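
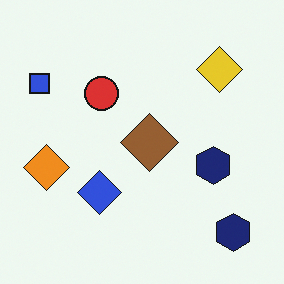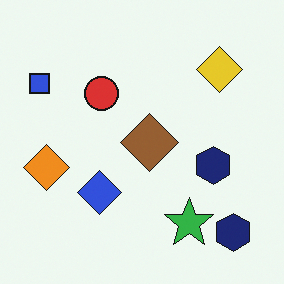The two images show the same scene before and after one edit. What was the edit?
The transformation is: overlaid with an additional green star.

A green star appears in the second image that is absent from the first.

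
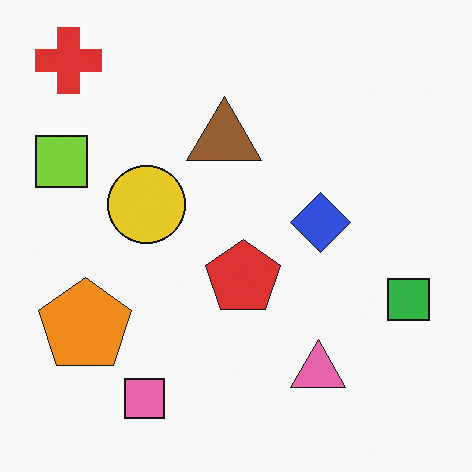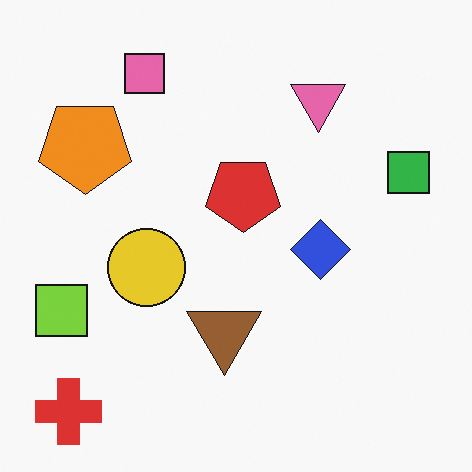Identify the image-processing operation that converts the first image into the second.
The image was flipped vertically (top ↔ bottom).

The red cross is in the top-left of the first image and the bottom-left of the second — shapes on opposite sides of the horizontal midline have swapped in a mirror flip.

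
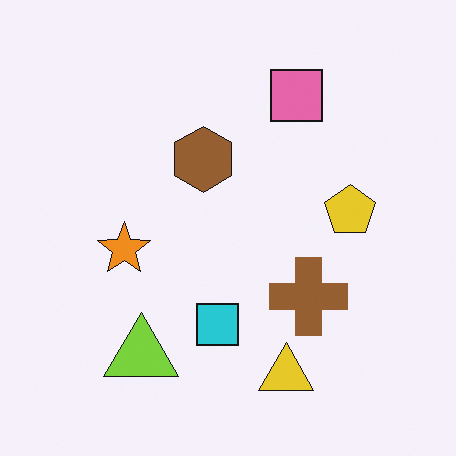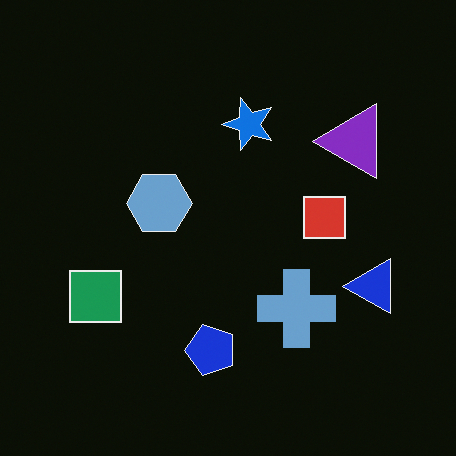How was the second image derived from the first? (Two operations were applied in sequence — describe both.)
It was transposed (reflected across the top-left ↔ bottom-right diagonal), then color-inverted (negative).

Shapes have swapped their row and column positions — what was in the top-right is now in the bottom-left — a diagonal reflection. The light background has become dark and every shape's color is its complement — a photographic negative.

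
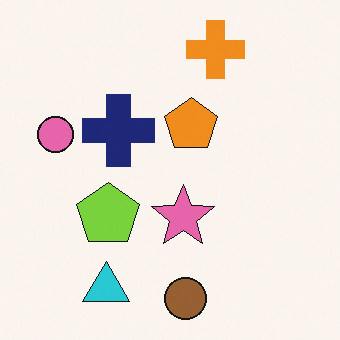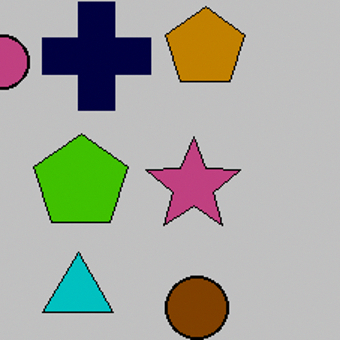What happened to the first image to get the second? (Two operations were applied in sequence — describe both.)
Heavily posterized to just a handful of flat colors, then cropped slightly and scaled back up.

Each flat color has snapped to a coarser quantized level — most visibly, the near-white background has dropped to a flat grey. The visible shapes are larger and the field of view is narrower; shapes near the original edges may be partly or wholly outside the frame — a crop-and-rescale.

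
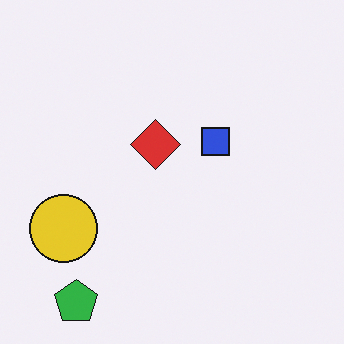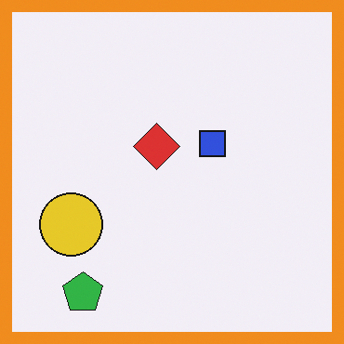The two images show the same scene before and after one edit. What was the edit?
It was framed with a orange border.

A solid orange frame runs around the edge of the second image, with the content slightly shrunk inside it.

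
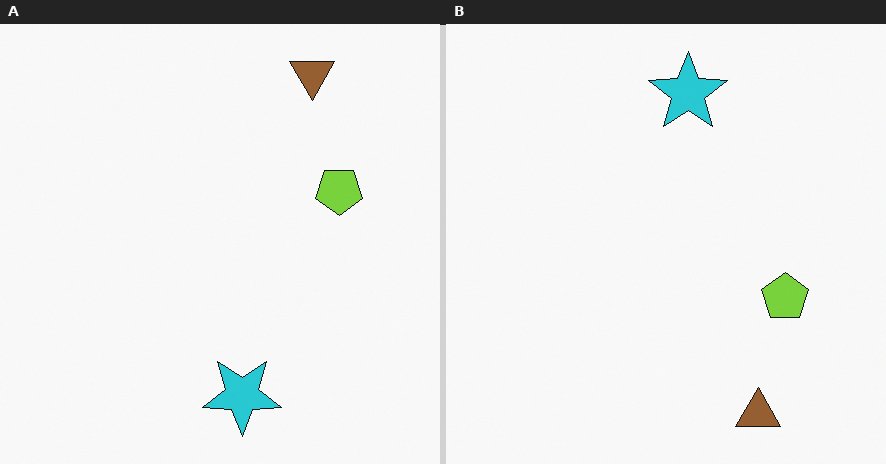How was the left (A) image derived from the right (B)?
This is the original image flipped vertically (top ↔ bottom).

The brown triangle is in the bottom-right of the right (B) image and the top-right of the left (A) — shapes on opposite sides of the horizontal midline have swapped in a mirror flip.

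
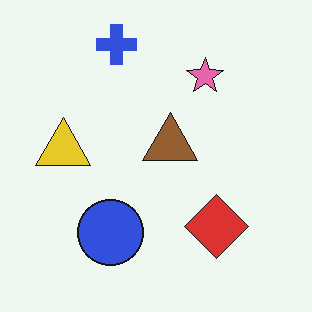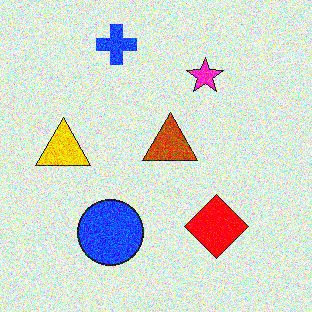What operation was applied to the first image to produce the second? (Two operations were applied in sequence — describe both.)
The transformation is: degraded with moderate additive noise, then made much more vivid (saturation change).

Random speckle covers the whole image, including the flat background. All colors are more vivid — a global saturation change.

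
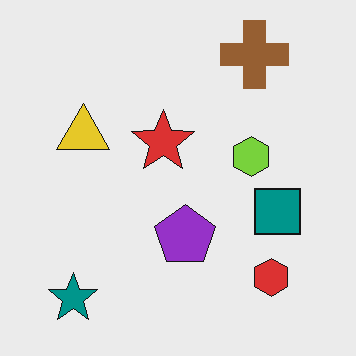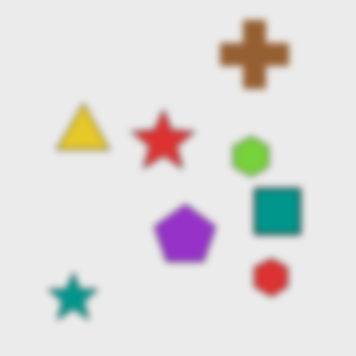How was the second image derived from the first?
The transformation is: noticeably gaussian-blurred.

Shape edges and outlines are uniformly softened across the whole image.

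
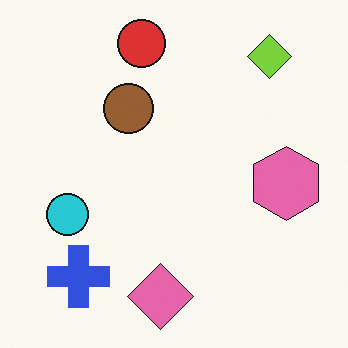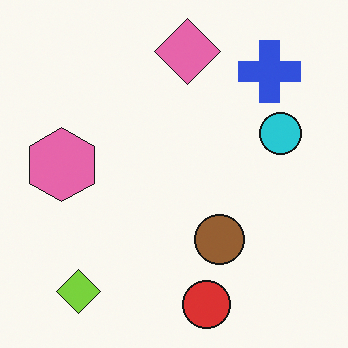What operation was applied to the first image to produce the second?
It was rotated 180°.

The lime diamond sits in the top-right of the first image and the bottom-left of the second — consistent with a whole-image 180° rotation.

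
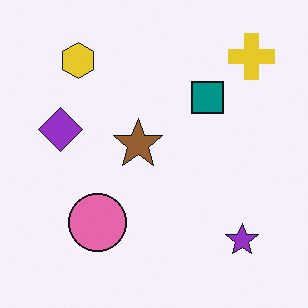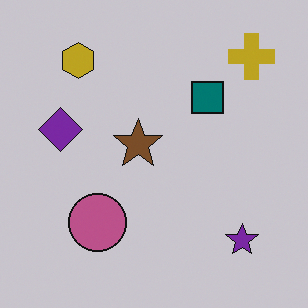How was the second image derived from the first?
The image was slightly darkened.

Every pixel — background and shapes alike — is uniformly darkened.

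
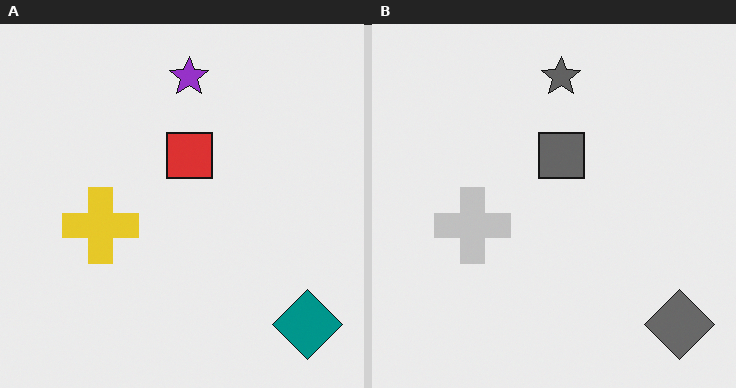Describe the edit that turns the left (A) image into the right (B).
Converted to grayscale.

All color is removed — every shape is now a shade of grey.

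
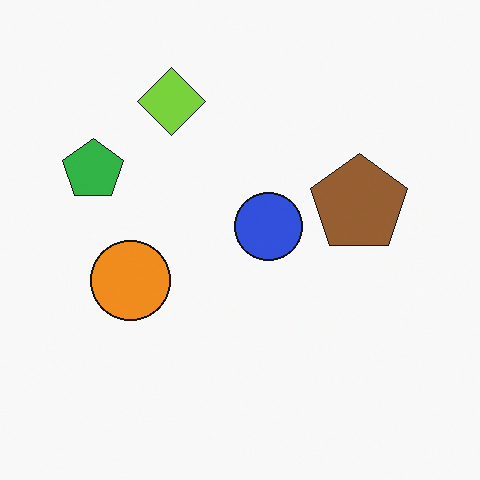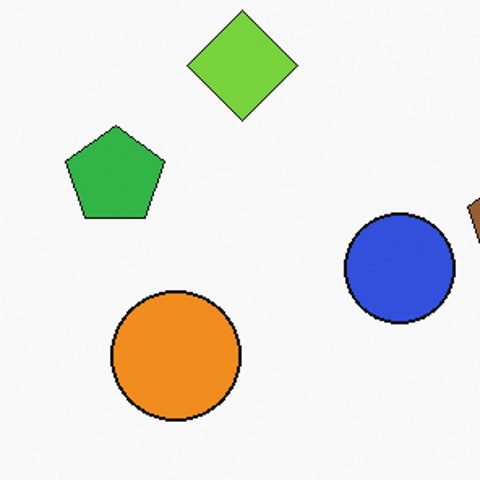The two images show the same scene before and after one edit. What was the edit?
The second image is the first cropped tightly and scaled back up.

The visible shapes are larger and the field of view is narrower; shapes near the original edges may be partly or wholly outside the frame — a crop-and-rescale.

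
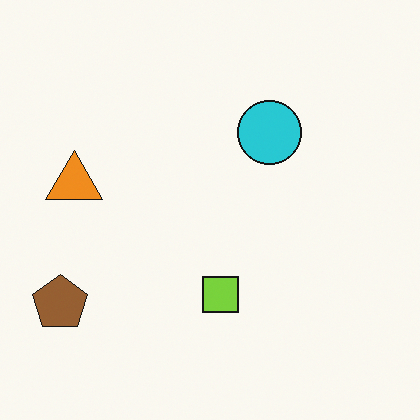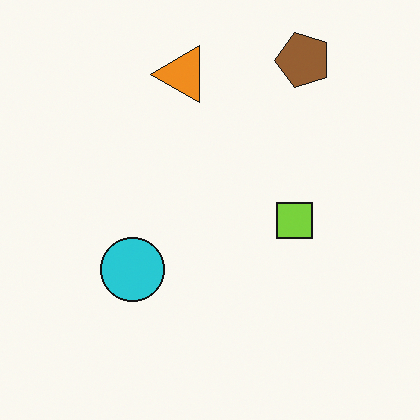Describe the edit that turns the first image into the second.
The transformation is: transposed (reflected across the top-left ↔ bottom-right diagonal).

Shapes have swapped their row and column positions — what was in the top-right is now in the bottom-left — a diagonal reflection.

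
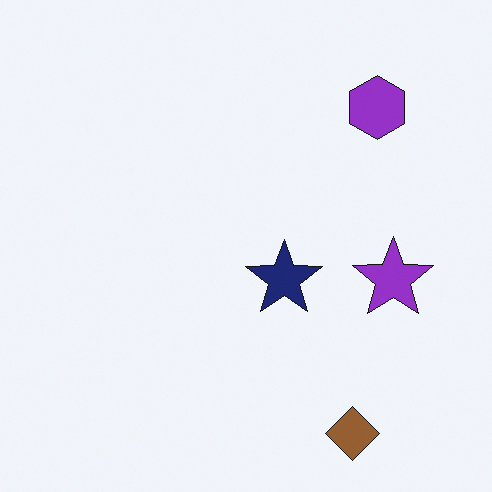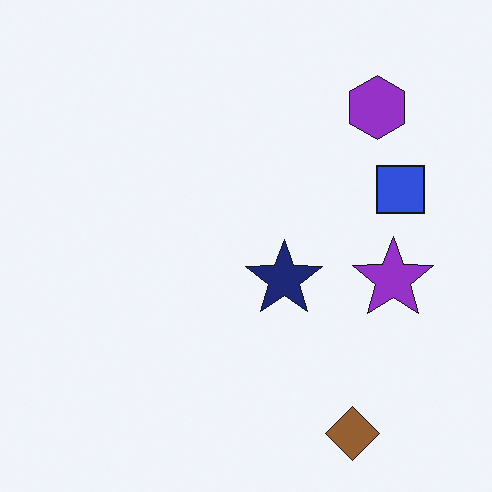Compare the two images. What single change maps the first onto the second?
The second image is the first overlaid with an additional blue square.

A blue square appears in the second image that is absent from the first.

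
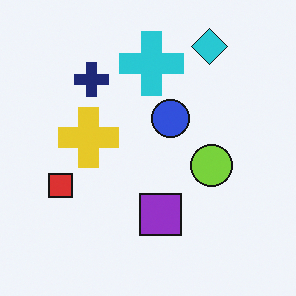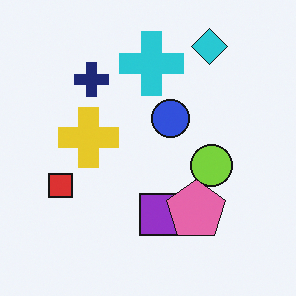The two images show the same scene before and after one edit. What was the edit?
The second image is the first overlaid with an additional pink pentagon.

A pink pentagon appears in the second image that is absent from the first.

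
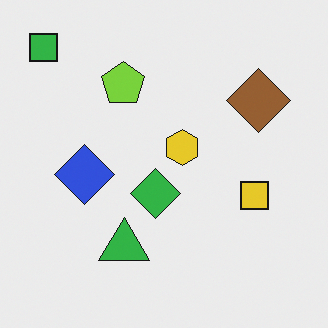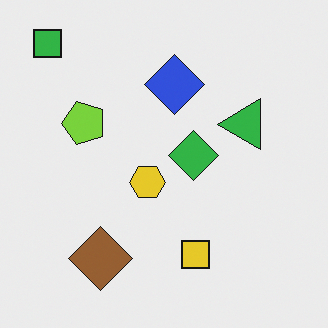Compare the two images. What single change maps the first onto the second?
This is the original image transposed (reflected across the top-left ↔ bottom-right diagonal).

Shapes have swapped their row and column positions — what was in the top-right is now in the bottom-left — a diagonal reflection.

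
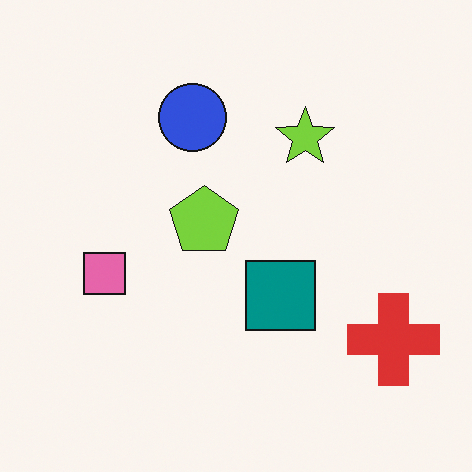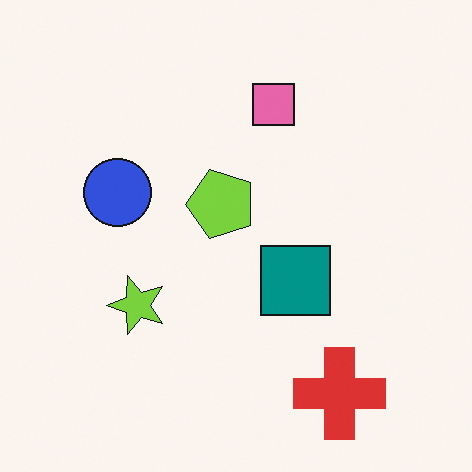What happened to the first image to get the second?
The second image is the first transposed (reflected across the top-left ↔ bottom-right diagonal).

Shapes have swapped their row and column positions — what was in the top-right is now in the bottom-left — a diagonal reflection.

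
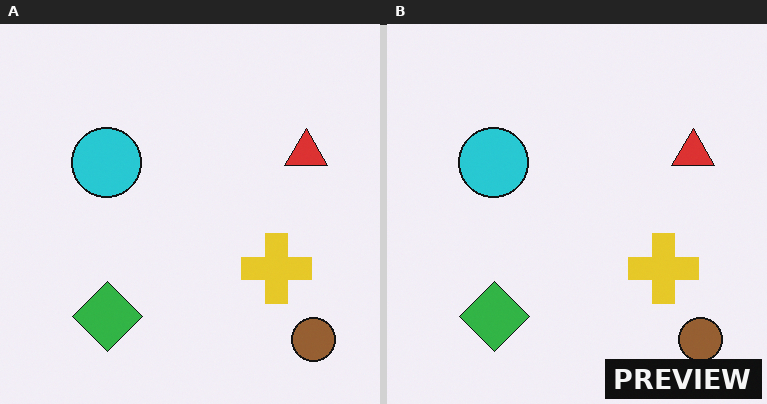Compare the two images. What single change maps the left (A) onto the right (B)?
The image was watermarked with the text "PREVIEW" in the lower-right corner.

A dark label reading "PREVIEW" appears in the lower-right corner.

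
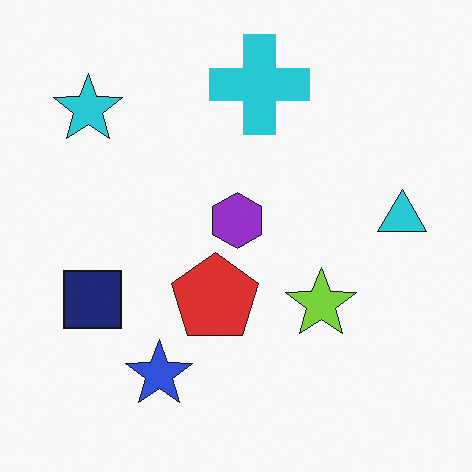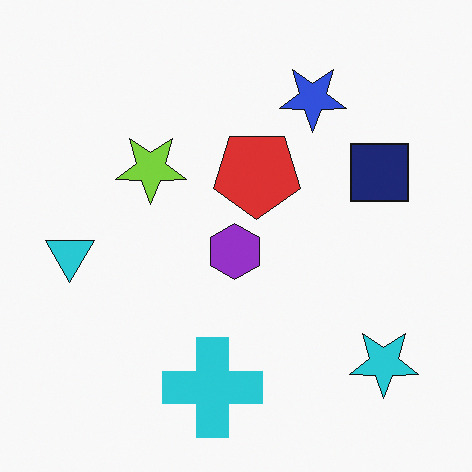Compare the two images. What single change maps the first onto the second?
This is the original image rotated 180°.

The cyan star sits in the top-left of the first image and the bottom-right of the second — consistent with a whole-image 180° rotation.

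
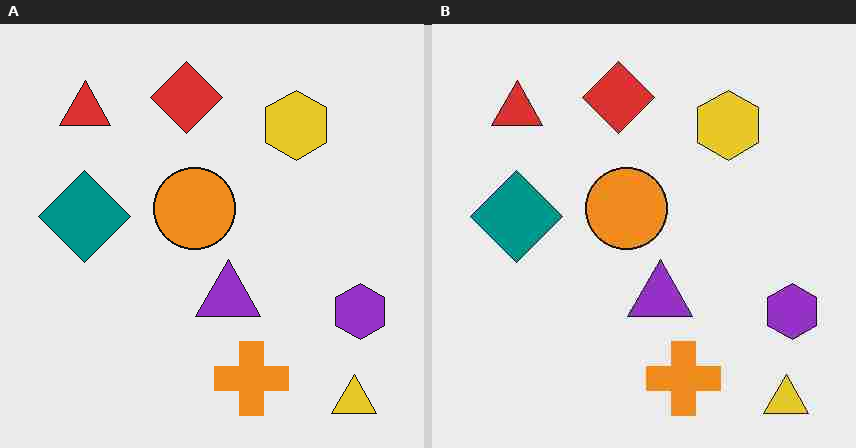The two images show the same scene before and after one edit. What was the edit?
The transformation is: heavily JPEG-compressed with obvious blocking artifacts.

Blocky 8×8 compression artifacts appear around shape edges and the flat background shows ringing — characteristic JPEG degradation.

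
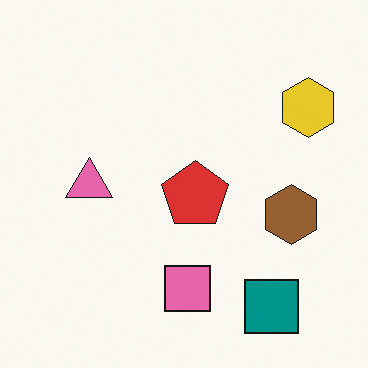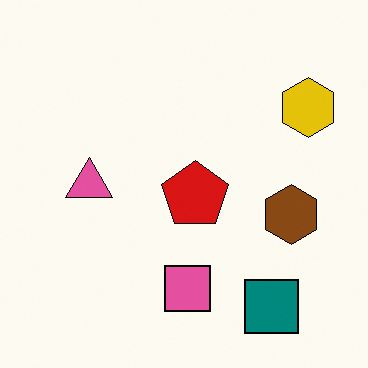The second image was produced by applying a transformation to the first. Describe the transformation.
It was given slightly increased contrast.

Tones are pushed away from mid-grey across the whole image — a global contrast change.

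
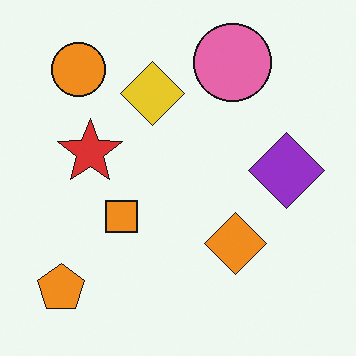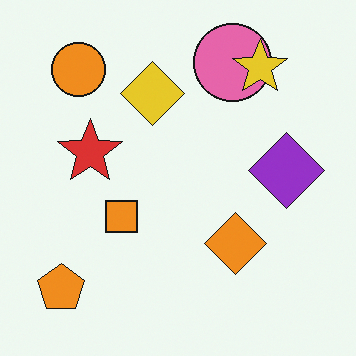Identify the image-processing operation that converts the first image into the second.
This is the original image overlaid with an additional yellow star.

A yellow star appears in the second image that is absent from the first.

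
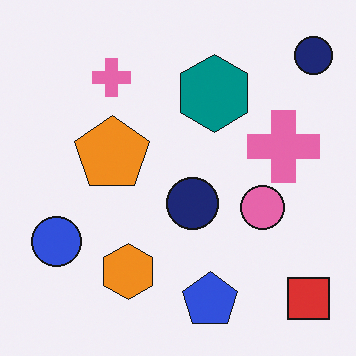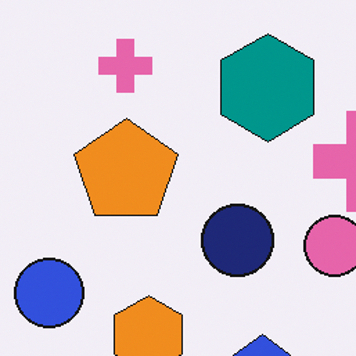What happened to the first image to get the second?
It was cropped to a modestly smaller region and rescaled.

The visible shapes are larger and the field of view is narrower; shapes near the original edges may be partly or wholly outside the frame — a crop-and-rescale.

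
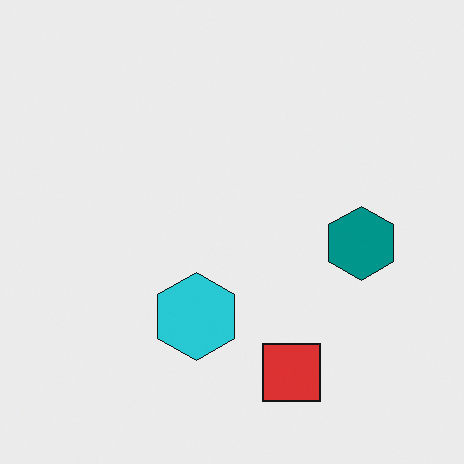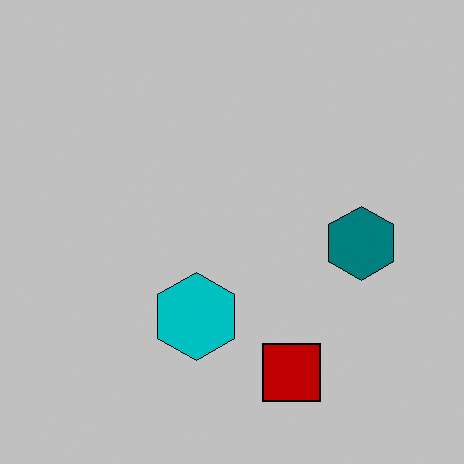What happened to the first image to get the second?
Heavily posterized to just a handful of flat colors.

Each flat color has snapped to a coarser quantized level — most visibly, the near-white background has dropped to a flat grey.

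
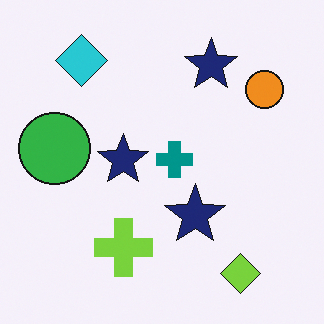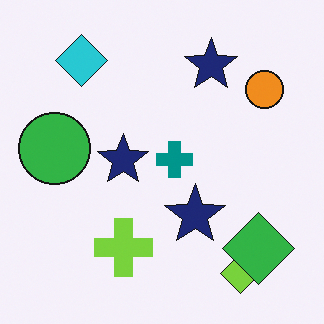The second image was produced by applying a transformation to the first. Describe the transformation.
The image was overlaid with an additional green diamond.

A green diamond appears in the second image that is absent from the first.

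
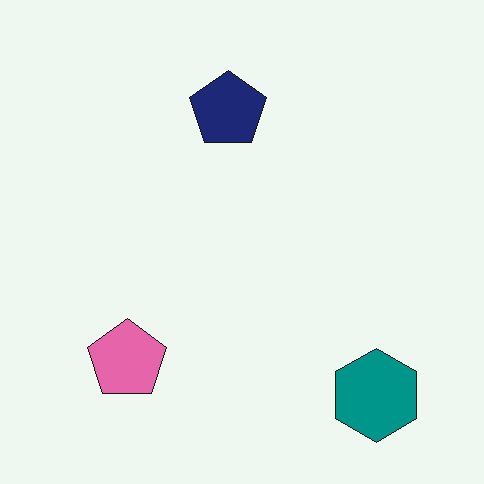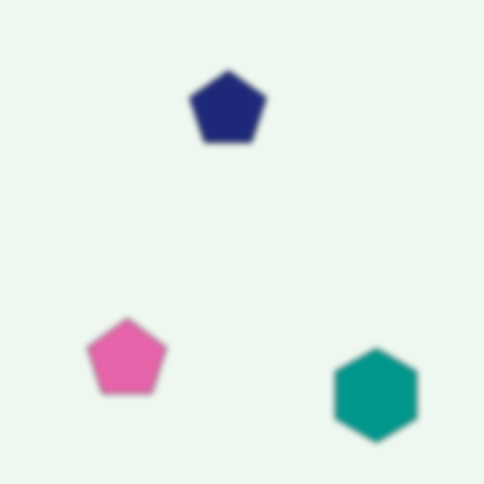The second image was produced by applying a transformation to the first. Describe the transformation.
It was noticeably gaussian-blurred.

Shape edges and outlines are uniformly softened across the whole image.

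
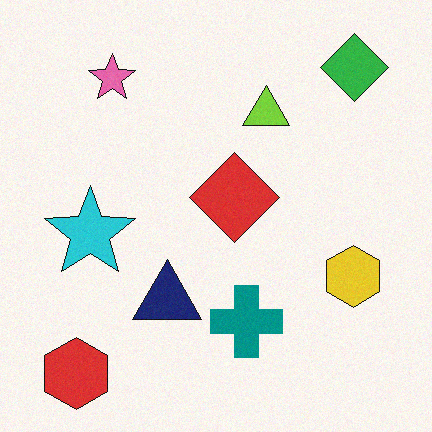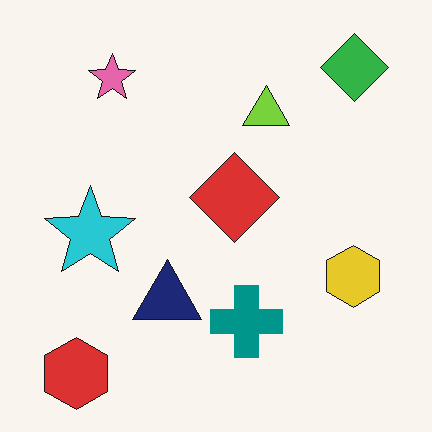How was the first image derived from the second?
Degraded with light additive noise.

Random speckle covers the whole image, including the flat background.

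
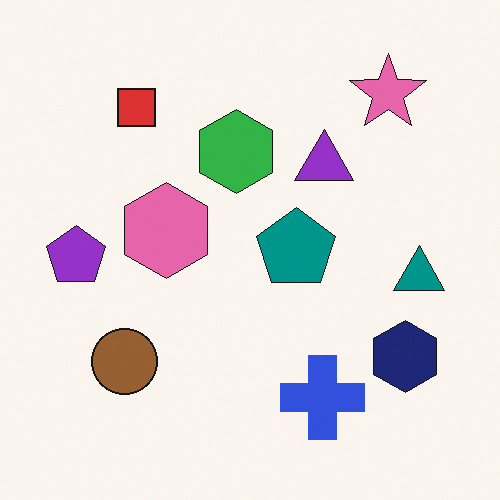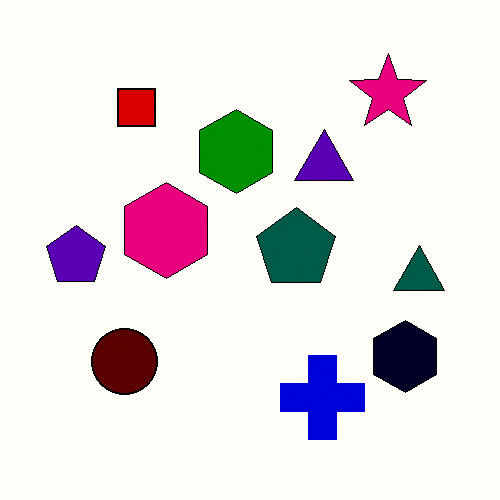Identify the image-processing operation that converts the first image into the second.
Given much higher contrast.

Tones are pushed away from mid-grey across the whole image — a global contrast change.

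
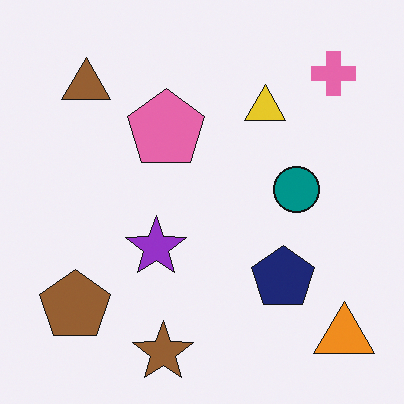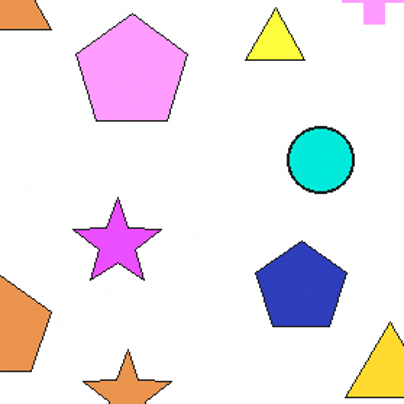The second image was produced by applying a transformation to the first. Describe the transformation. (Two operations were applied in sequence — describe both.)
Substantially brightened, then cropped slightly and scaled back up.

Every pixel — background and shapes alike — is uniformly brightened. The visible shapes are larger and the field of view is narrower; shapes near the original edges may be partly or wholly outside the frame — a crop-and-rescale.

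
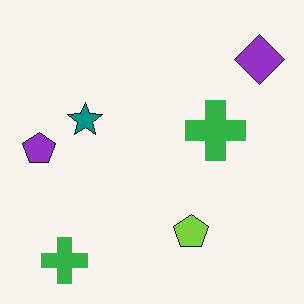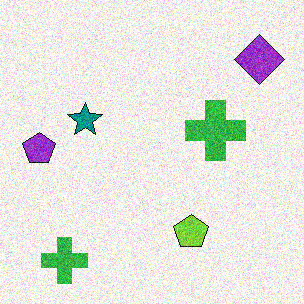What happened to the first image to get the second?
The second image is the first degraded with visible gaussian noise.

Random speckle covers the whole image, including the flat background.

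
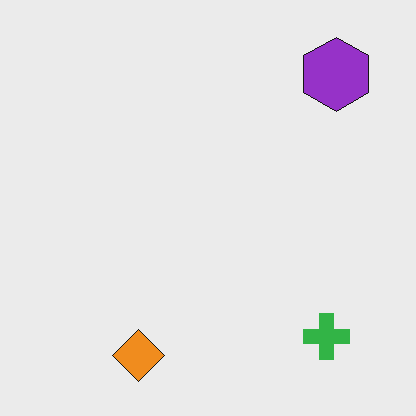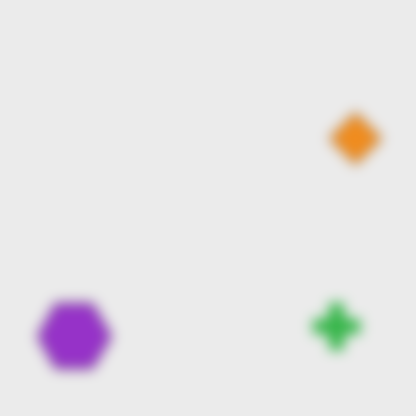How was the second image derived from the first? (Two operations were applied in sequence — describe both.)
The image was transposed (reflected across the top-left ↔ bottom-right diagonal), then strongly gaussian-blurred.

Shapes have swapped their row and column positions — what was in the top-right is now in the bottom-left — a diagonal reflection. Shape edges and outlines are uniformly softened across the whole image.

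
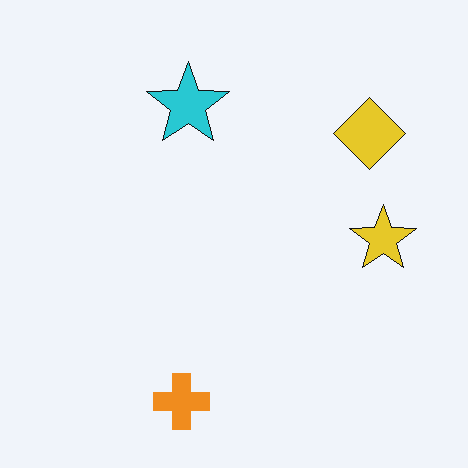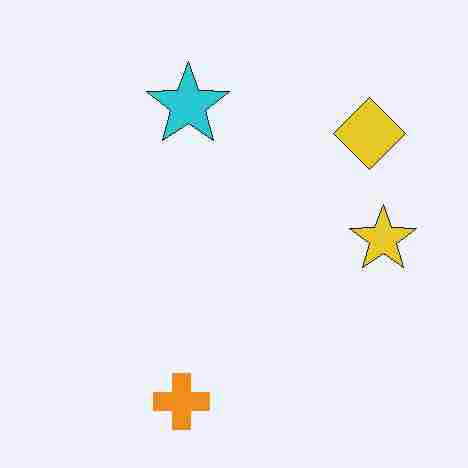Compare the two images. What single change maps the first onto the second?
The image was heavily JPEG-compressed with obvious blocking artifacts.

Blocky 8×8 compression artifacts appear around shape edges and the flat background shows ringing — characteristic JPEG degradation.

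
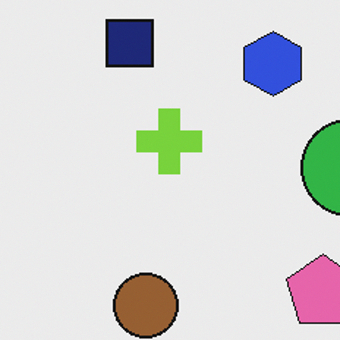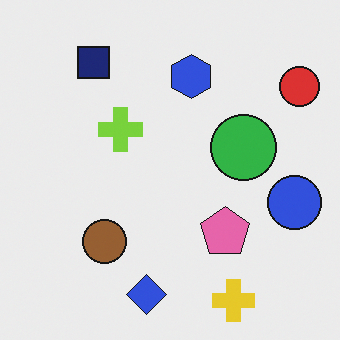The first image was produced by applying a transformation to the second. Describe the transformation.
Cropped to a modestly smaller region and rescaled.

The visible shapes are larger and the field of view is narrower; shapes near the original edges may be partly or wholly outside the frame — a crop-and-rescale.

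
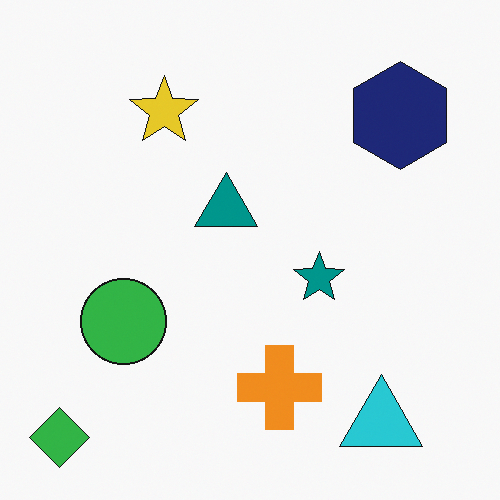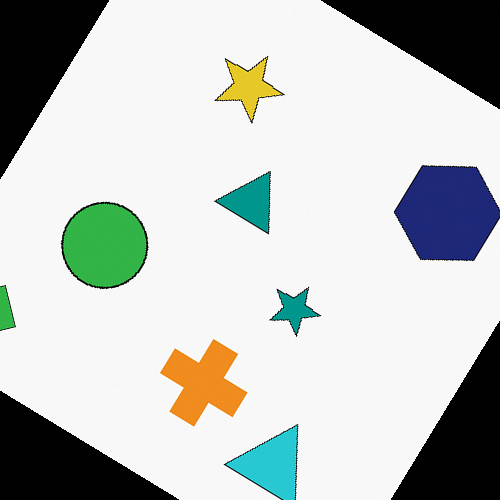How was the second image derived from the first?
This is the original image rotated clockwise by a large amount — several tens of degrees.

Every shape is tilted by the same angle and the image corners show triangular fill wedges — a whole-image rotation by a non-right angle.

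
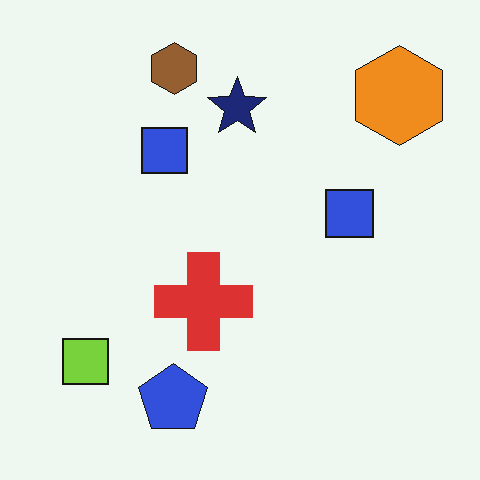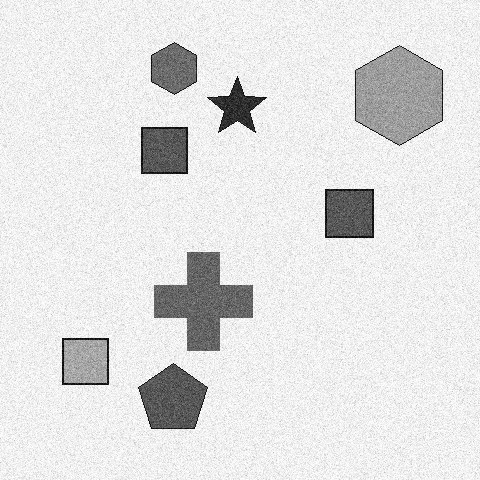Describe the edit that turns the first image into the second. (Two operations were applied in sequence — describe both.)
The transformation is: degraded with moderate additive noise, then converted to grayscale.

Random speckle covers the whole image, including the flat background. All color is removed — every shape is now a shade of grey.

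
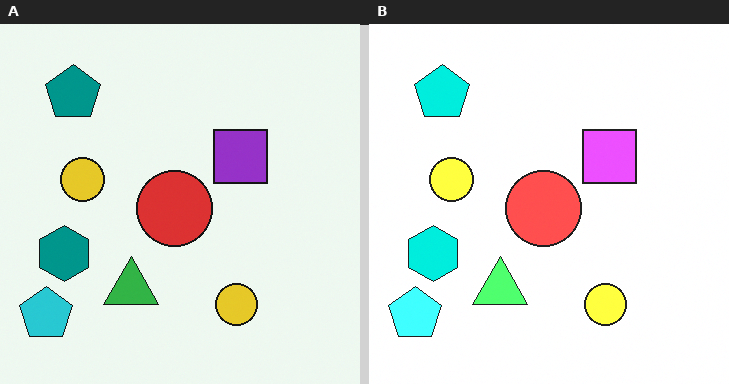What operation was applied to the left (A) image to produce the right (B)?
It was substantially brightened.

Every pixel — background and shapes alike — is uniformly brightened.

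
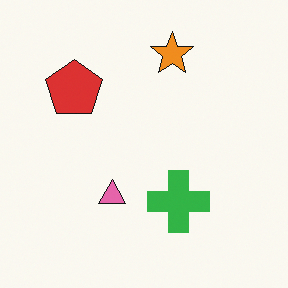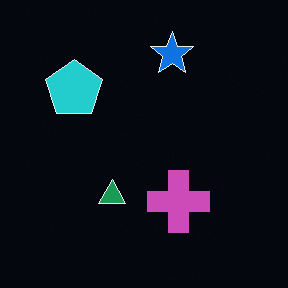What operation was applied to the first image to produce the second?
Color-inverted (negative).

The light background has become dark and every shape's color is its complement — a photographic negative.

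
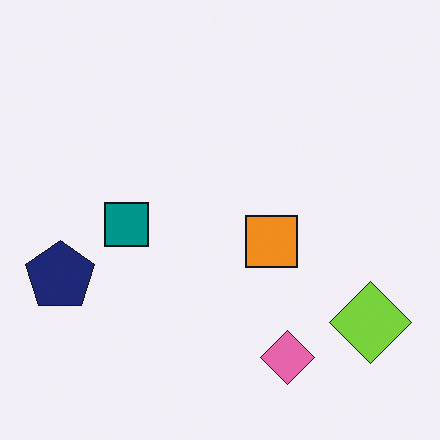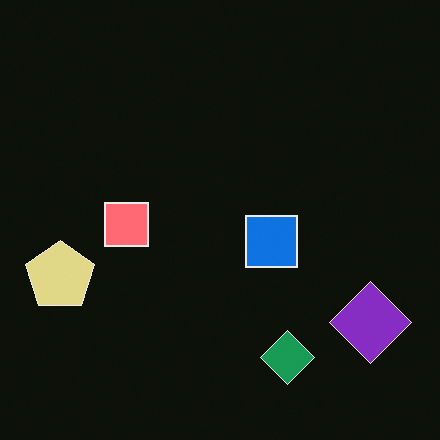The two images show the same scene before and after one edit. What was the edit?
The image was color-inverted (negative).

The light background has become dark and every shape's color is its complement — a photographic negative.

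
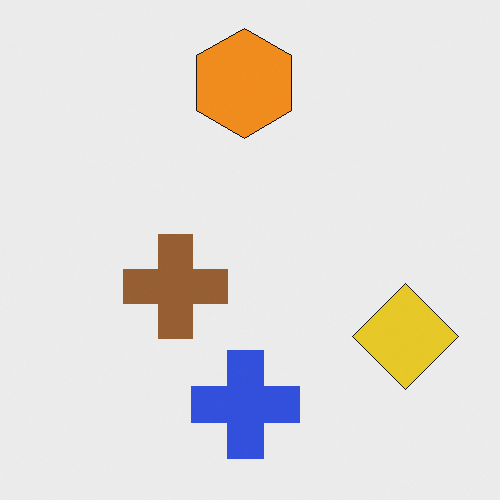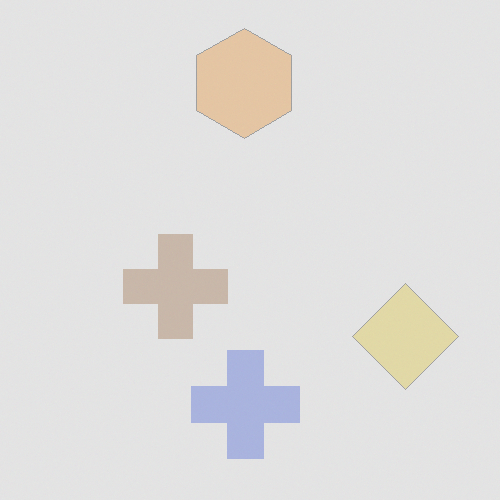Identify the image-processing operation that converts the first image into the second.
The image was washed out (contrast reduced).

Tones are pushed toward mid-grey across the whole image — a global contrast change.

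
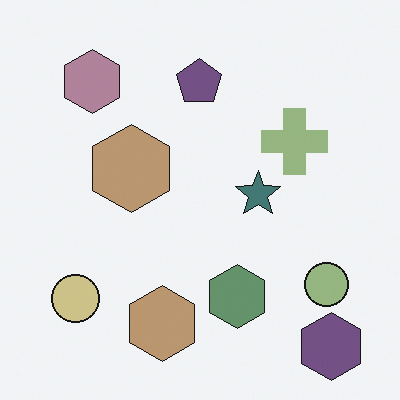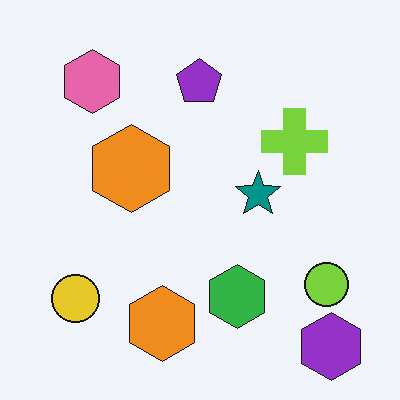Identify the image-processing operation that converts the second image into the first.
Heavily desaturated.

All colors are more muted and greyish — a global saturation change.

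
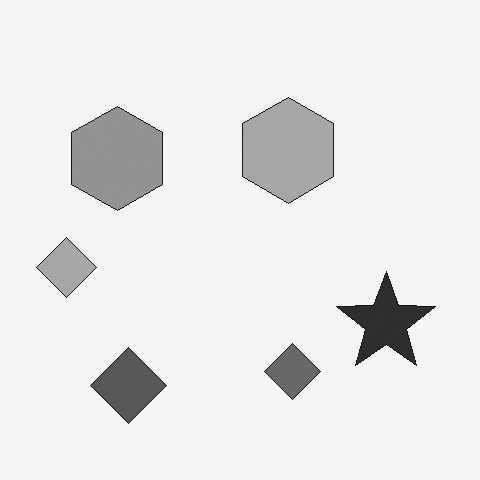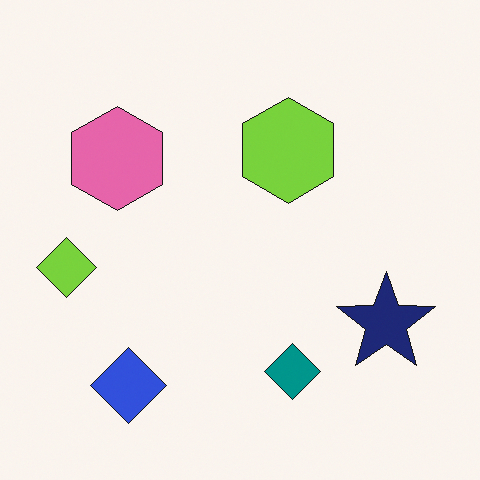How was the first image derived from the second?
The transformation is: converted to grayscale.

All color is removed — every shape is now a shade of grey.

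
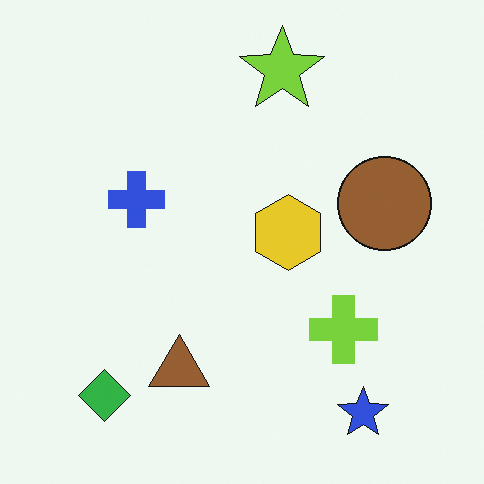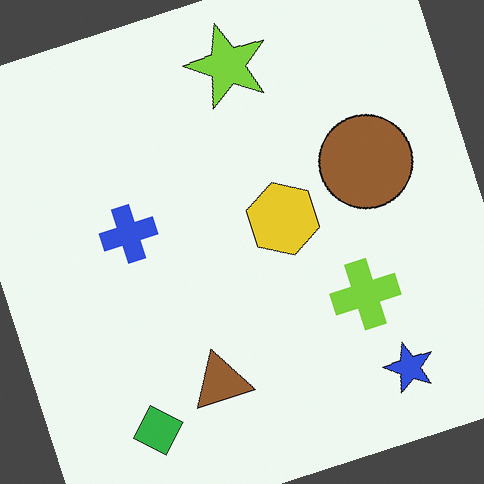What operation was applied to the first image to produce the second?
The image was rotated counter-clockwise by a moderate amount.

Every shape is tilted by the same angle and the image corners show triangular fill wedges — a whole-image rotation by a non-right angle.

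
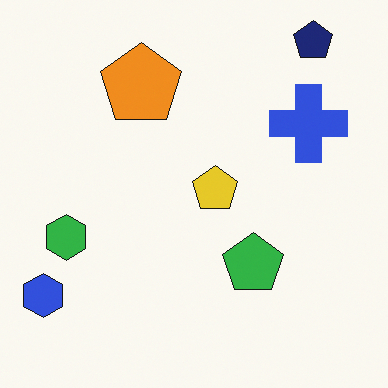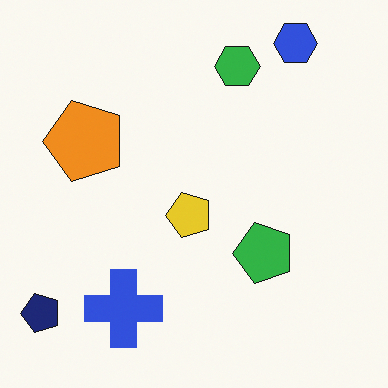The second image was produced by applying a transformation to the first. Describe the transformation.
The second image is the first transposed (reflected across the top-left ↔ bottom-right diagonal).

Shapes have swapped their row and column positions — what was in the top-right is now in the bottom-left — a diagonal reflection.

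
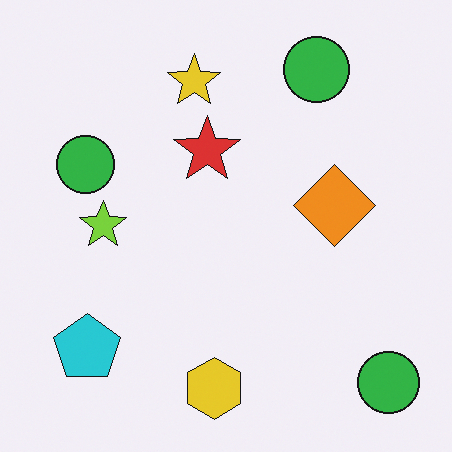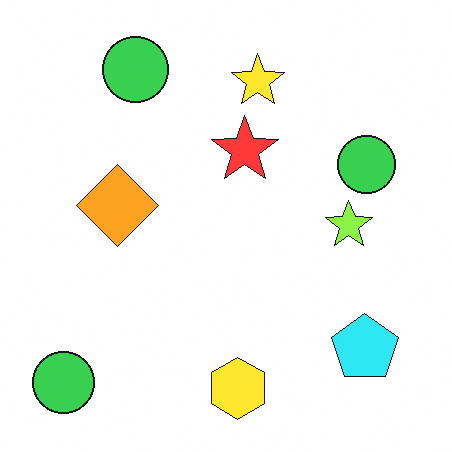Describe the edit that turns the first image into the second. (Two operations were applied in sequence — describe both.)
The image was slightly brightened, then flipped horizontally (left ↔ right).

Every pixel — background and shapes alike — is uniformly brightened. The cyan pentagon is in the bottom-left of the first image and the bottom-right of the second — shapes on opposite sides of the vertical midline have swapped in a mirror flip.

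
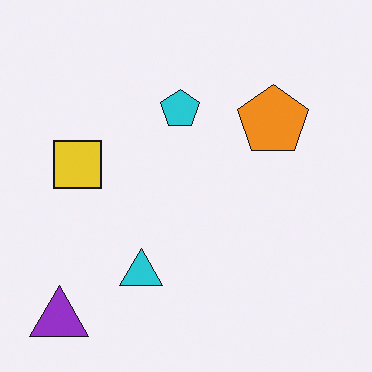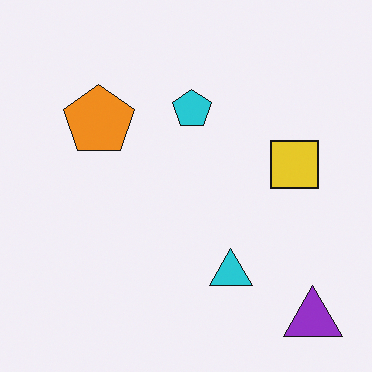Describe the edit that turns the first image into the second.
The transformation is: flipped horizontally (left ↔ right).

The purple triangle is in the bottom-left of the first image and the bottom-right of the second — shapes on opposite sides of the vertical midline have swapped in a mirror flip.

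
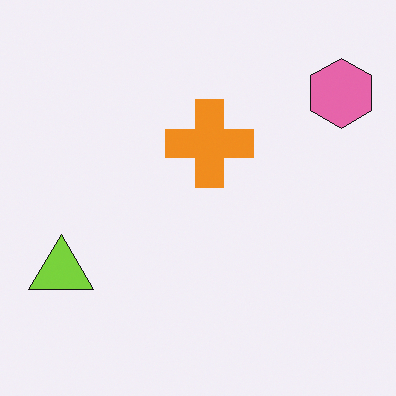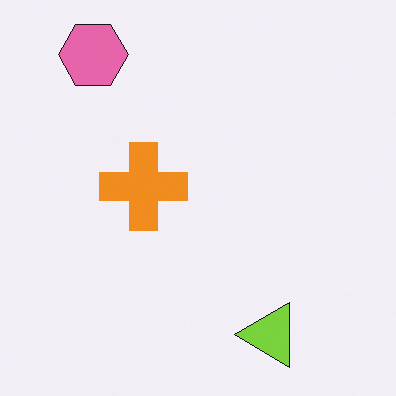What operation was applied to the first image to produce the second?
Rotated 90° counter-clockwise.

The pink hexagon sits in the top-right of the first image and the top-left of the second — consistent with a whole-image 90° counter-clockwise rotation.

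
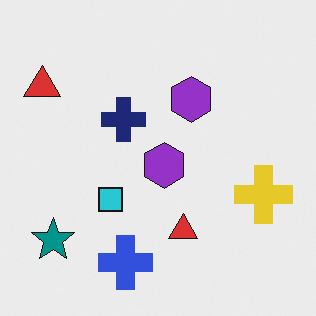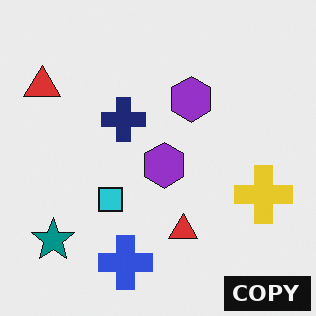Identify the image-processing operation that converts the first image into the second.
The image was watermarked with the text "COPY" in the lower-right corner.

A dark label reading "COPY" appears in the lower-right corner.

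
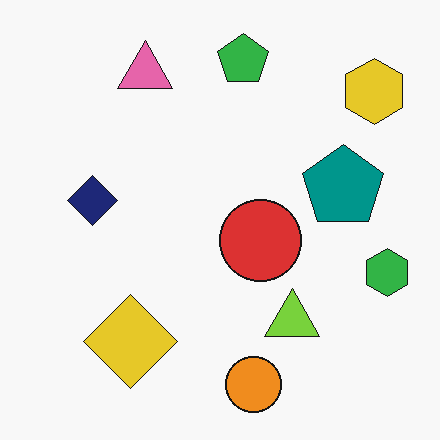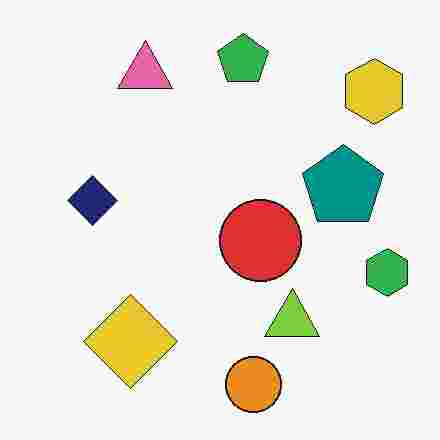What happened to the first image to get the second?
It was heavily JPEG-compressed with obvious blocking artifacts.

Blocky 8×8 compression artifacts appear around shape edges and the flat background shows ringing — characteristic JPEG degradation.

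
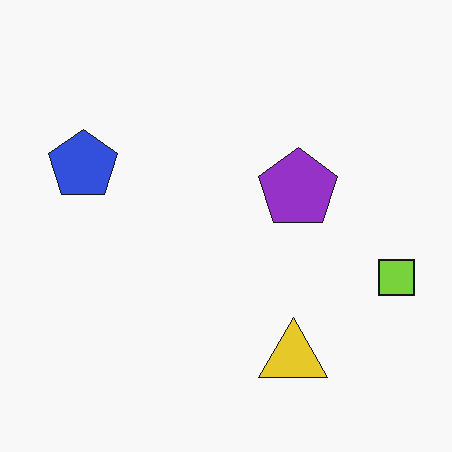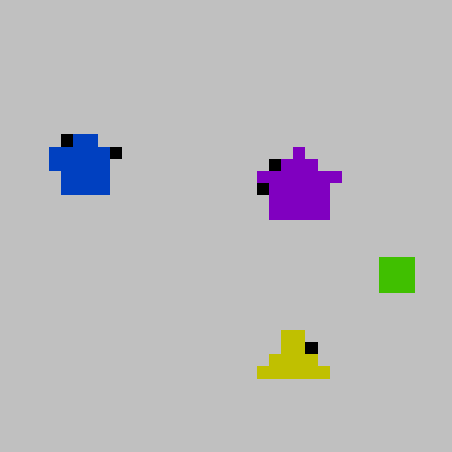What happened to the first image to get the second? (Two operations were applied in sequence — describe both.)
The transformation is: heavily posterized to just a handful of flat colors, then heavily pixelated into large blocks.

Each flat color has snapped to a coarser quantized level — most visibly, the near-white background has dropped to a flat grey. Shapes are reduced to large square blocks; fine edges and outlines are lost — a downscale-then-upscale (mosaic) effect.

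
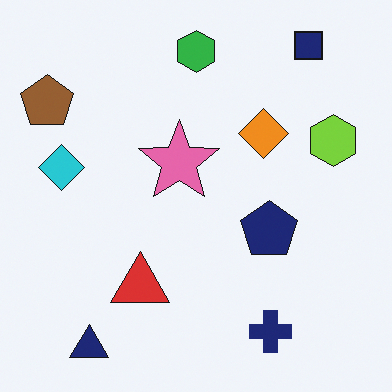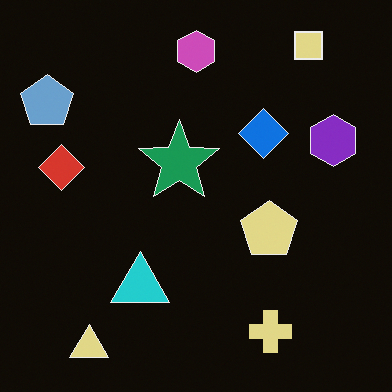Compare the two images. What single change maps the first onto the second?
Color-inverted (negative).

The light background has become dark and every shape's color is its complement — a photographic negative.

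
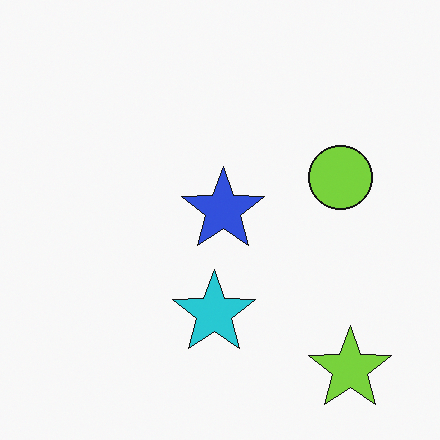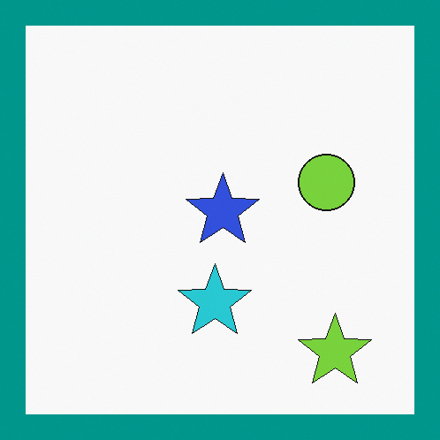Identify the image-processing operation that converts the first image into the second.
The image was framed with a teal border.

A solid teal frame runs around the edge of the second image, with the content slightly shrunk inside it.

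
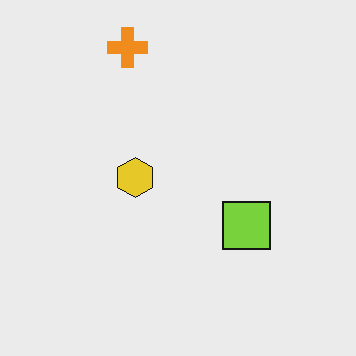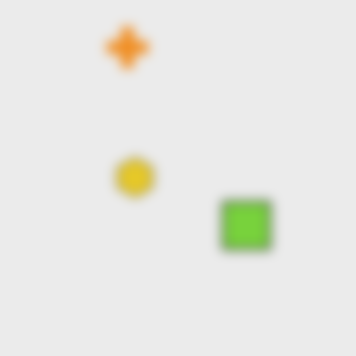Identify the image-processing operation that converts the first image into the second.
Strongly gaussian-blurred.

Shape edges and outlines are uniformly softened across the whole image.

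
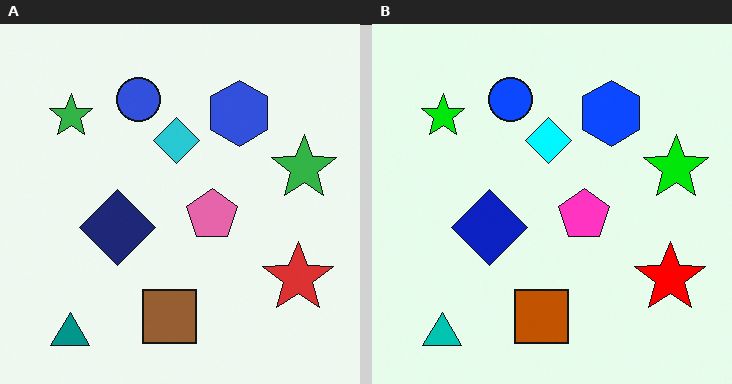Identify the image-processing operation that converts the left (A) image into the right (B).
The transformation is: heavily oversaturated.

All colors are more vivid — a global saturation change.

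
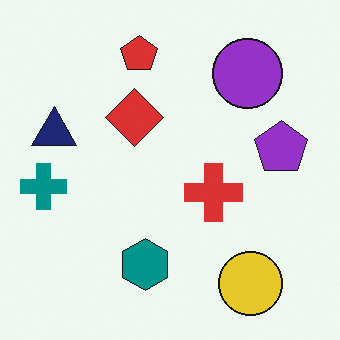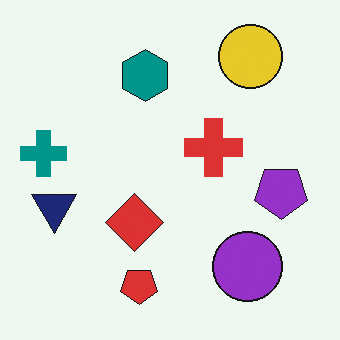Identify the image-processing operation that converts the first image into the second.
It was flipped vertically (top ↔ bottom).

The red pentagon is in the top of the first image and the bottom of the second — shapes on opposite sides of the horizontal midline have swapped in a mirror flip.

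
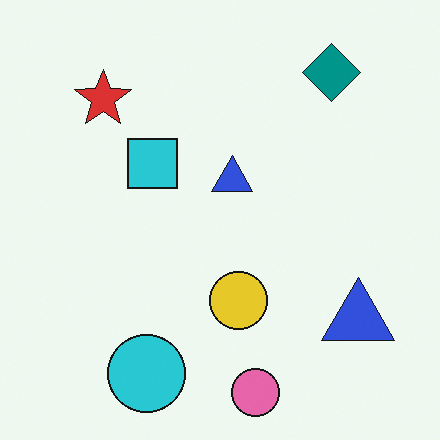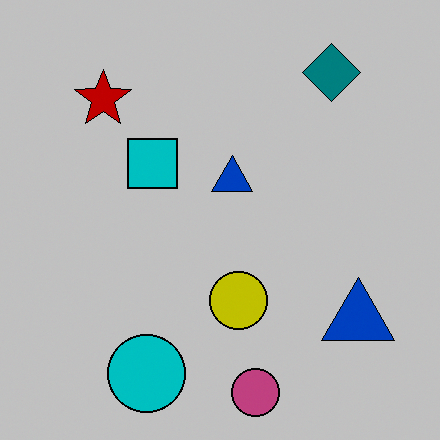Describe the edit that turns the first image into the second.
The image was aggressively posterized.

Each flat color has snapped to a coarser quantized level — most visibly, the near-white background has dropped to a flat grey.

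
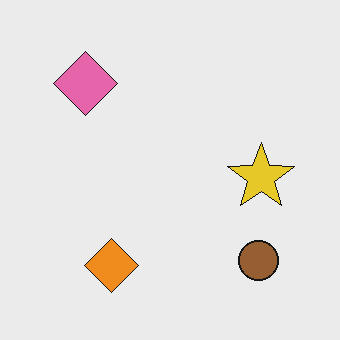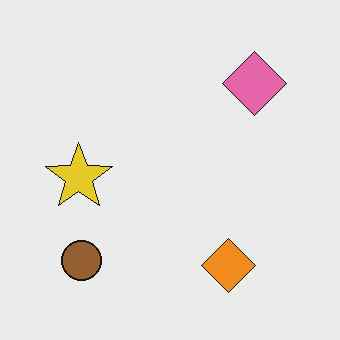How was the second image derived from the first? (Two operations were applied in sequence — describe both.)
Flipped horizontally (left ↔ right), then JPEG-compressed with visible artifacts.

The yellow star is in the right of the first image and the left of the second — shapes on opposite sides of the vertical midline have swapped in a mirror flip. Blocky 8×8 compression artifacts appear around shape edges and the flat background shows ringing — characteristic JPEG degradation.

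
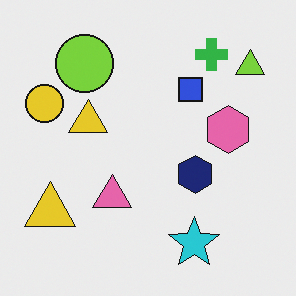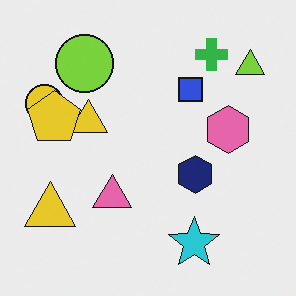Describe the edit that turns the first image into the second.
The transformation is: overlaid with an additional yellow pentagon.

A yellow pentagon appears in the second image that is absent from the first.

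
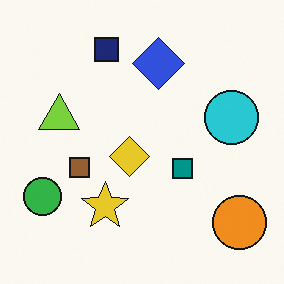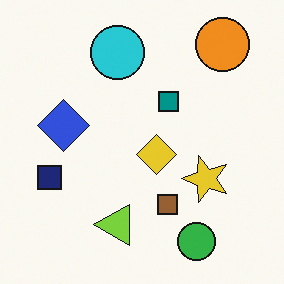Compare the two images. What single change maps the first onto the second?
Rotated 90° counter-clockwise.

The orange circle sits in the bottom-right of the first image and the top-right of the second — consistent with a whole-image 90° counter-clockwise rotation.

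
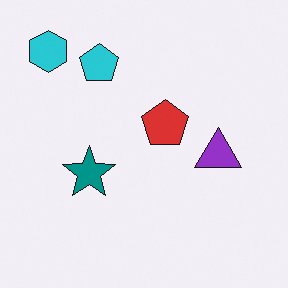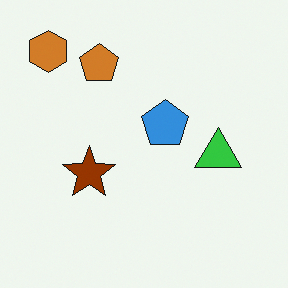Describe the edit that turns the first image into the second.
Hue-shifted through roughly half the color wheel.

Every shape's color has rotated by the same amount around the hue wheel — a uniform hue shift.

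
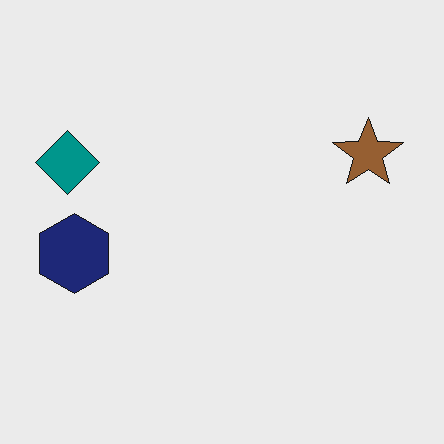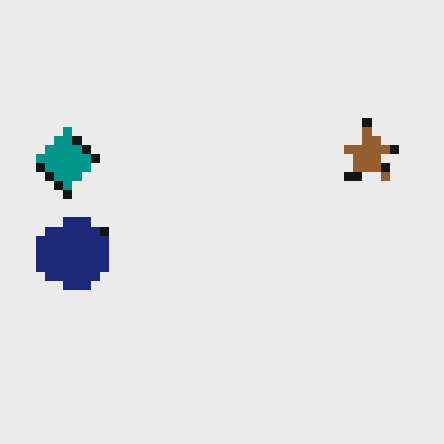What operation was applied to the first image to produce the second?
The second image is the first heavily pixelated into large blocks.

Shapes are reduced to large square blocks; fine edges and outlines are lost — a downscale-then-upscale (mosaic) effect.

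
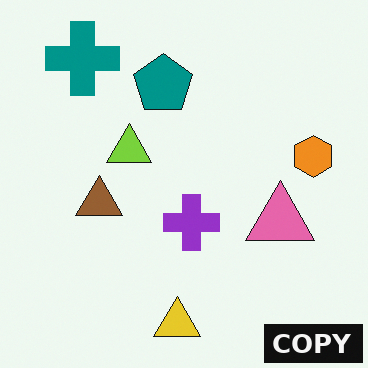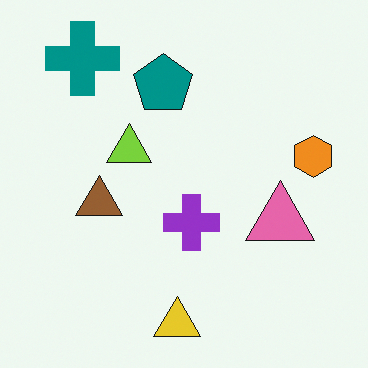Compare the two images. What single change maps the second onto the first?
The first image is the second watermarked with the text "COPY" in the lower-right corner.

A dark label reading "COPY" appears in the lower-right corner.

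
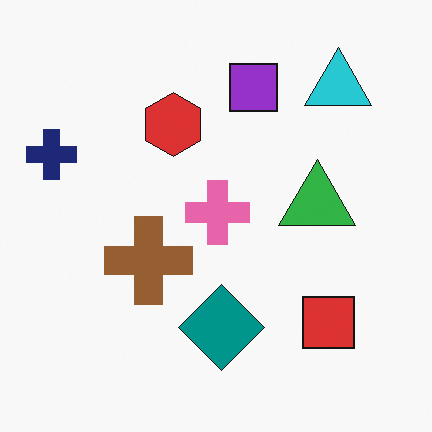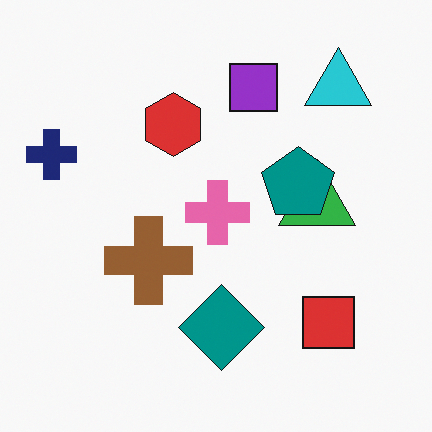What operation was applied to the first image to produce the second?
The second image is the first overlaid with an additional teal pentagon.

A teal pentagon appears in the second image that is absent from the first.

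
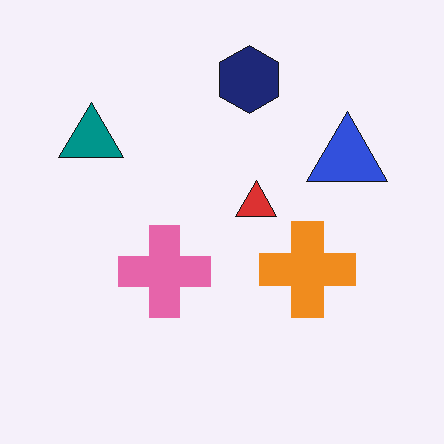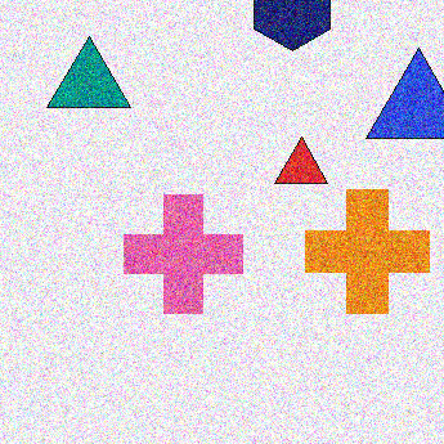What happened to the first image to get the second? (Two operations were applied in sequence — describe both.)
The transformation is: degraded with strong gaussian noise, then cropped slightly and scaled back up.

Random speckle covers the whole image, including the flat background. The visible shapes are larger and the field of view is narrower; shapes near the original edges may be partly or wholly outside the frame — a crop-and-rescale.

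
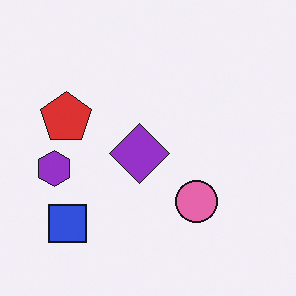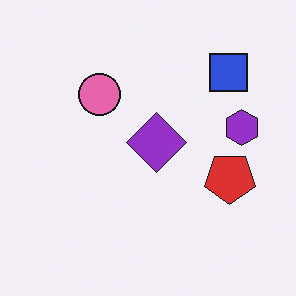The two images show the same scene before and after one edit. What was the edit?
The second image is the first rotated 180°.

The blue square sits in the bottom-left of the first image and the top-right of the second — consistent with a whole-image 180° rotation.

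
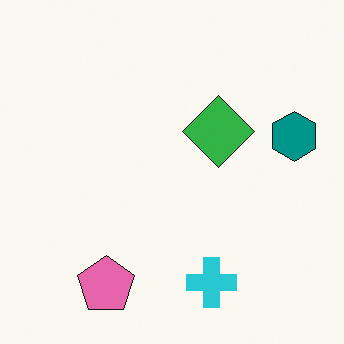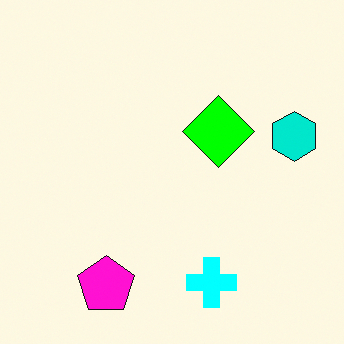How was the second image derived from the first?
The image was heavily oversaturated.

All colors are more vivid — a global saturation change.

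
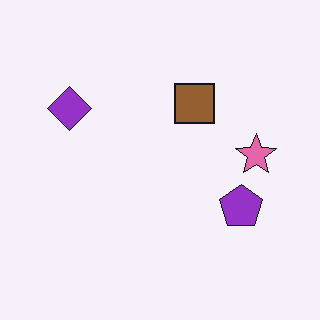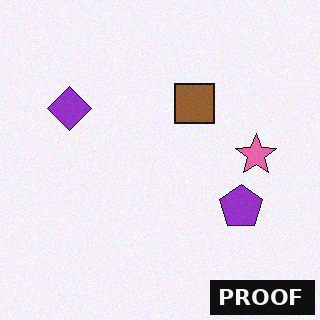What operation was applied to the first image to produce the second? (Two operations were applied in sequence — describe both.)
The transformation is: degraded with subtle gaussian noise, then watermarked with the text "PROOF" in the lower-right corner.

Random speckle covers the whole image, including the flat background. A dark label reading "PROOF" appears in the lower-right corner.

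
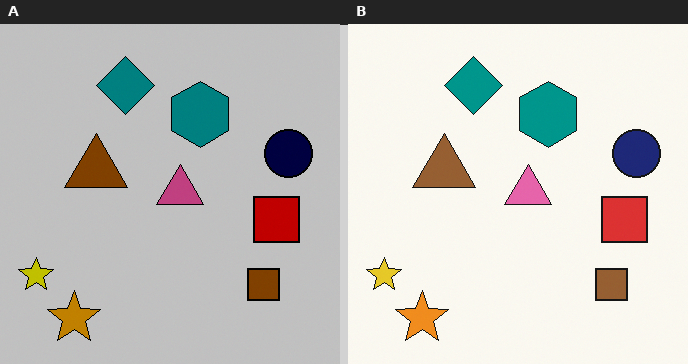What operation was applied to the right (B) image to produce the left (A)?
The left (A) image is the right (B) heavily posterized to just a handful of flat colors.

Each flat color has snapped to a coarser quantized level — most visibly, the near-white background has dropped to a flat grey.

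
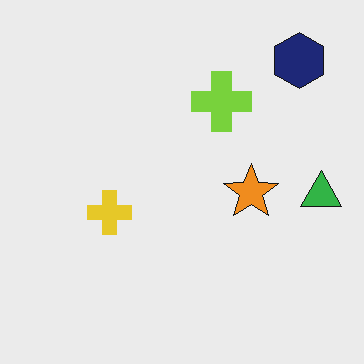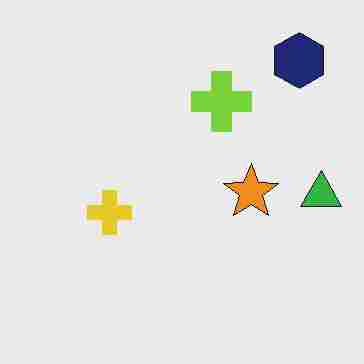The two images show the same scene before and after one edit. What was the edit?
It was heavily JPEG-compressed with obvious blocking artifacts.

Blocky 8×8 compression artifacts appear around shape edges and the flat background shows ringing — characteristic JPEG degradation.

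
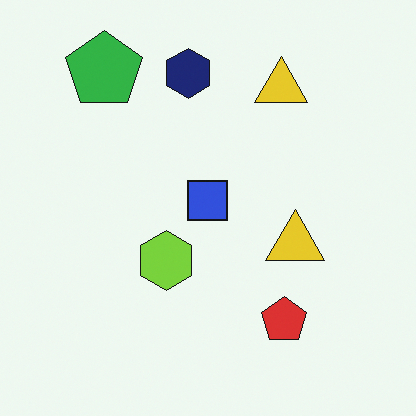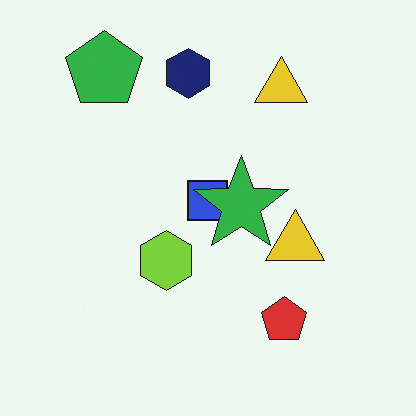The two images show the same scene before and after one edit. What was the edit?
Overlaid with an additional green star.

A green star appears in the second image that is absent from the first.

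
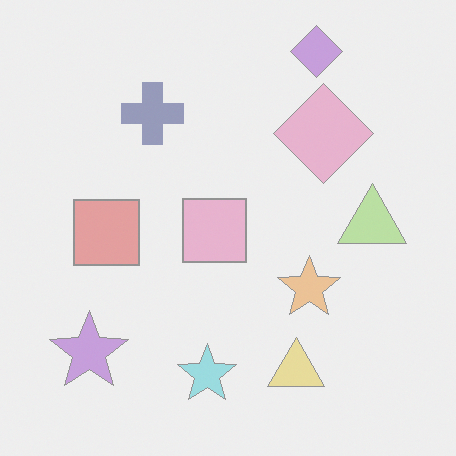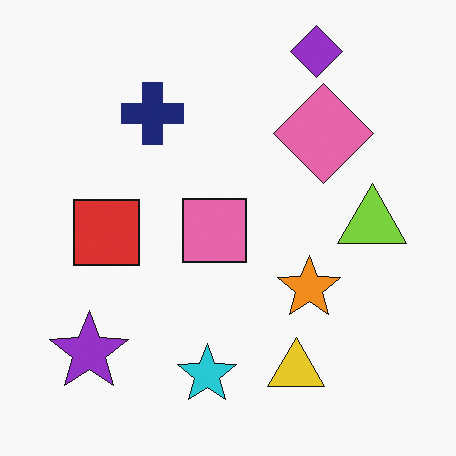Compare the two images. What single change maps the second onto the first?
The image was washed out (contrast reduced).

Tones are pushed toward mid-grey across the whole image — a global contrast change.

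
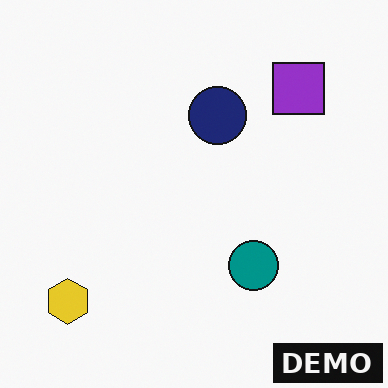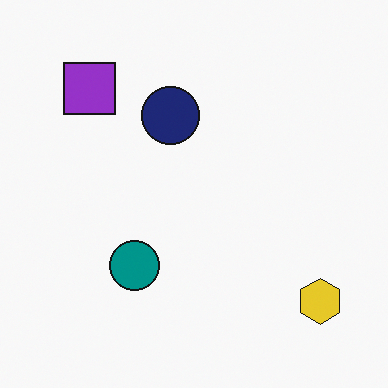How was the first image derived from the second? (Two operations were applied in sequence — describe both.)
Flipped horizontally (left ↔ right), then watermarked with the text "DEMO" in the lower-right corner.

The yellow hexagon is in the bottom-right of the second image and the bottom-left of the first — shapes on opposite sides of the vertical midline have swapped in a mirror flip. A dark label reading "DEMO" appears in the lower-right corner.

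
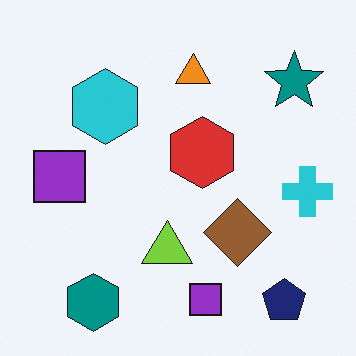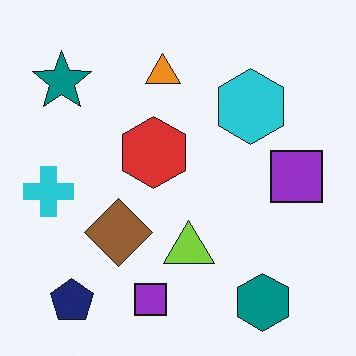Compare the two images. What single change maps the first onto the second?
This is the original image flipped horizontally (left ↔ right).

The cyan cross is in the right of the first image and the left of the second — shapes on opposite sides of the vertical midline have swapped in a mirror flip.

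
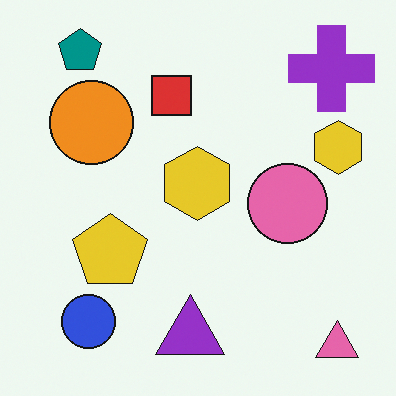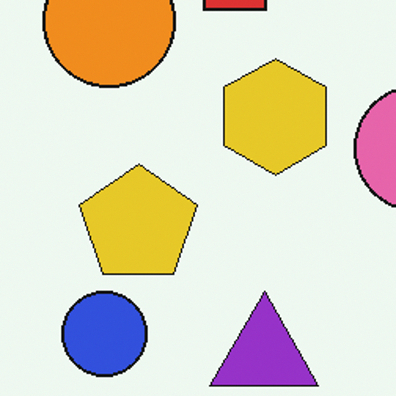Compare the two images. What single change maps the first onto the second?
It was cropped slightly and scaled back up.

The visible shapes are larger and the field of view is narrower; shapes near the original edges may be partly or wholly outside the frame — a crop-and-rescale.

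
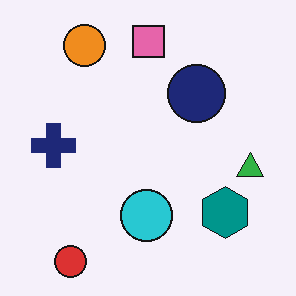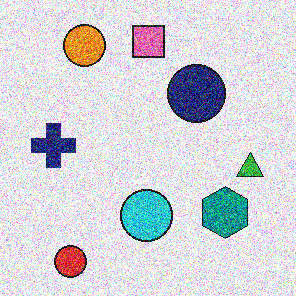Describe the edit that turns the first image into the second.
It was degraded with heavy additive noise.

Random speckle covers the whole image, including the flat background.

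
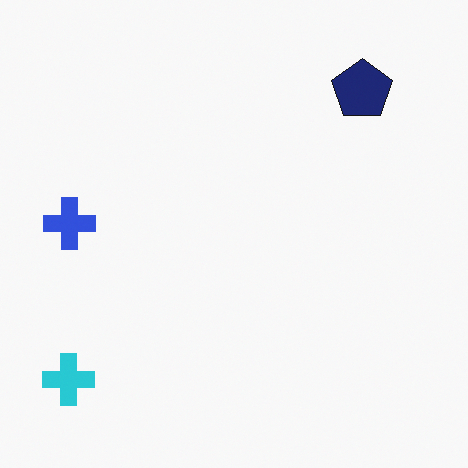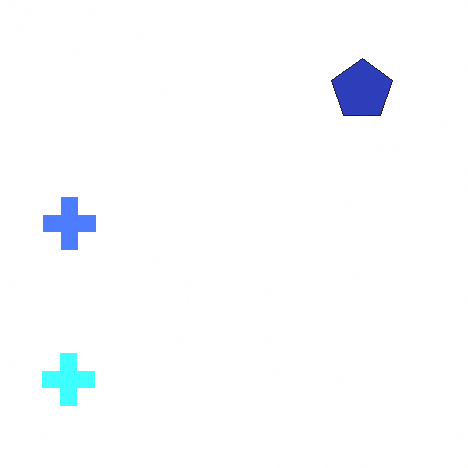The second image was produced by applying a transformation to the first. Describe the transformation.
This is the original image noticeably brightened.

Every pixel — background and shapes alike — is uniformly brightened.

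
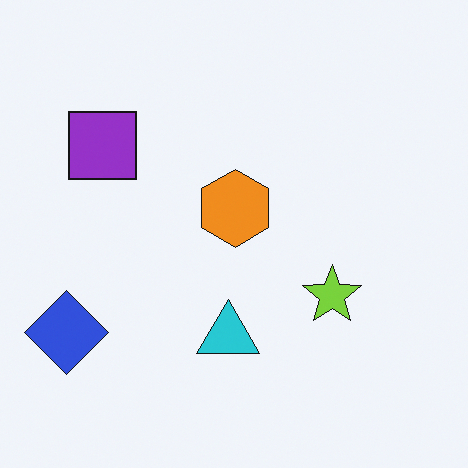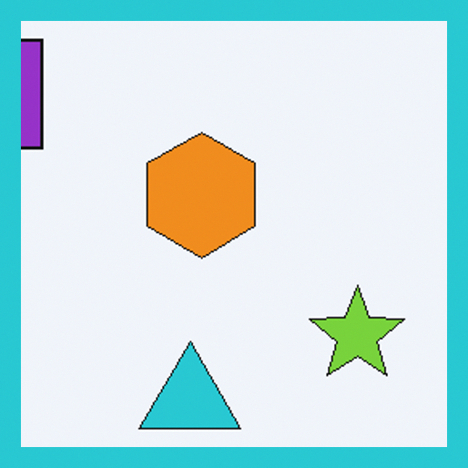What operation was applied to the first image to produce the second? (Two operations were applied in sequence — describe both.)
Cropped to a noticeably smaller region and rescaled, then framed with a cyan border.

The visible shapes are larger and the field of view is narrower; shapes near the original edges may be partly or wholly outside the frame — a crop-and-rescale. A solid cyan frame runs around the edge of the second image, with the content slightly shrunk inside it.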